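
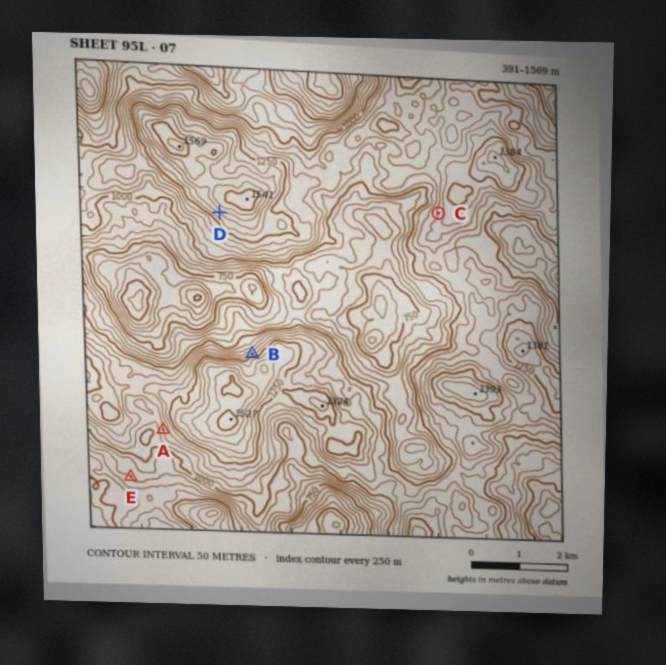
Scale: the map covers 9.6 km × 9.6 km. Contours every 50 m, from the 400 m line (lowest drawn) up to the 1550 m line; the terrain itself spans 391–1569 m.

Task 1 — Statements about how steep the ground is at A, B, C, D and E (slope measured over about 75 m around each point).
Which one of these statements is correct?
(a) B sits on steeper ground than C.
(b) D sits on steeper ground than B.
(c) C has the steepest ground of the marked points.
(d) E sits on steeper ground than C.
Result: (a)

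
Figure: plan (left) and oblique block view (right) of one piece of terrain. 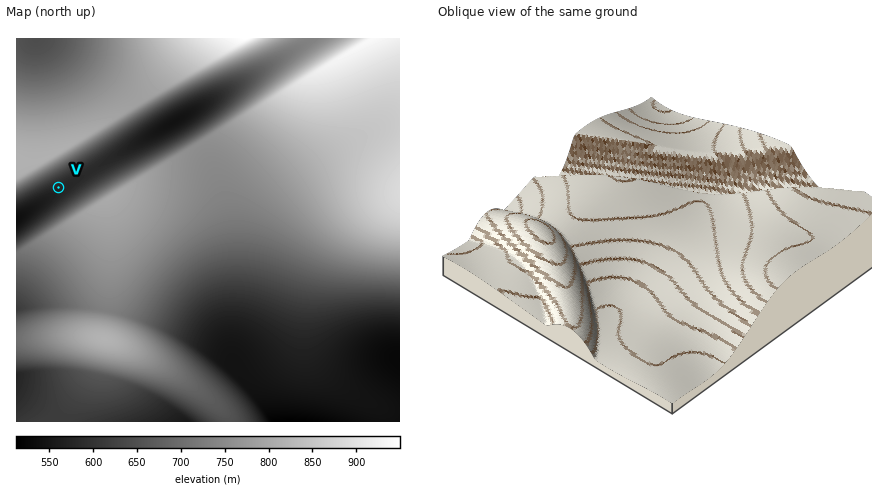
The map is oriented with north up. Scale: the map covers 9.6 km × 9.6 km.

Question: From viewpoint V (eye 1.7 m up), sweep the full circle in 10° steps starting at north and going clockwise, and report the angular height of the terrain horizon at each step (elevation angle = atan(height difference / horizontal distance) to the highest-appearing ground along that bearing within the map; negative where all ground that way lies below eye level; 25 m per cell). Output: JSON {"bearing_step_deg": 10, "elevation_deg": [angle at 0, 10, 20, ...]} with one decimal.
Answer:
{"bearing_step_deg": 10, "elevation_deg": [15.5, 13.6, 11.3, 8.6, 5.4, 3.6, 1.2, 2.7, 4.9, 7.6, 9.8, 11.4, 12.6, 13.3, 13.7, 13.5, 12.9, 11.9, 10.6, 8.8, 6.7, 4.4, 0.3, -1.7, -1.4, 0.5, 3.6, 7.6, 11.8, 13.9, 15.7, 16.9, 17.6, 17.9, 17.6, 16.8]}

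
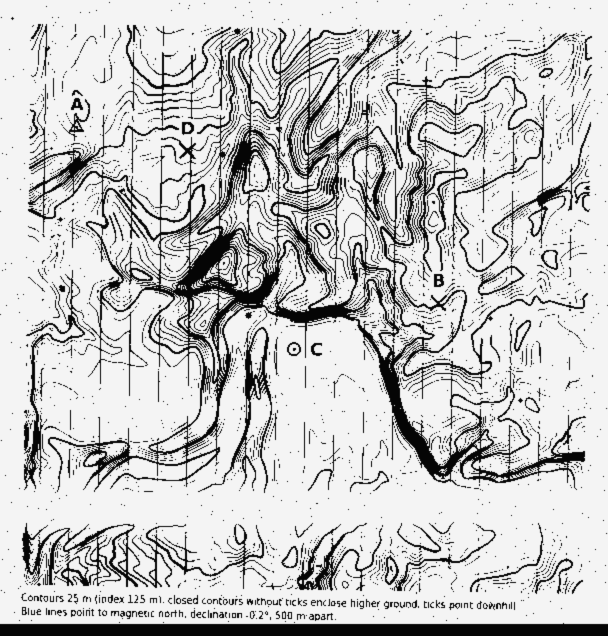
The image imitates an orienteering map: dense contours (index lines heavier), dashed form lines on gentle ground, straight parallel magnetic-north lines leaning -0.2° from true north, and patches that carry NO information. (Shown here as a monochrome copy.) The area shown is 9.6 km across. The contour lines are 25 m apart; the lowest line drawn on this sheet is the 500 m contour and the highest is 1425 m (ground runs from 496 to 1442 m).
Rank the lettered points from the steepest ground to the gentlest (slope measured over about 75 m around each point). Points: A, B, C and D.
B A D C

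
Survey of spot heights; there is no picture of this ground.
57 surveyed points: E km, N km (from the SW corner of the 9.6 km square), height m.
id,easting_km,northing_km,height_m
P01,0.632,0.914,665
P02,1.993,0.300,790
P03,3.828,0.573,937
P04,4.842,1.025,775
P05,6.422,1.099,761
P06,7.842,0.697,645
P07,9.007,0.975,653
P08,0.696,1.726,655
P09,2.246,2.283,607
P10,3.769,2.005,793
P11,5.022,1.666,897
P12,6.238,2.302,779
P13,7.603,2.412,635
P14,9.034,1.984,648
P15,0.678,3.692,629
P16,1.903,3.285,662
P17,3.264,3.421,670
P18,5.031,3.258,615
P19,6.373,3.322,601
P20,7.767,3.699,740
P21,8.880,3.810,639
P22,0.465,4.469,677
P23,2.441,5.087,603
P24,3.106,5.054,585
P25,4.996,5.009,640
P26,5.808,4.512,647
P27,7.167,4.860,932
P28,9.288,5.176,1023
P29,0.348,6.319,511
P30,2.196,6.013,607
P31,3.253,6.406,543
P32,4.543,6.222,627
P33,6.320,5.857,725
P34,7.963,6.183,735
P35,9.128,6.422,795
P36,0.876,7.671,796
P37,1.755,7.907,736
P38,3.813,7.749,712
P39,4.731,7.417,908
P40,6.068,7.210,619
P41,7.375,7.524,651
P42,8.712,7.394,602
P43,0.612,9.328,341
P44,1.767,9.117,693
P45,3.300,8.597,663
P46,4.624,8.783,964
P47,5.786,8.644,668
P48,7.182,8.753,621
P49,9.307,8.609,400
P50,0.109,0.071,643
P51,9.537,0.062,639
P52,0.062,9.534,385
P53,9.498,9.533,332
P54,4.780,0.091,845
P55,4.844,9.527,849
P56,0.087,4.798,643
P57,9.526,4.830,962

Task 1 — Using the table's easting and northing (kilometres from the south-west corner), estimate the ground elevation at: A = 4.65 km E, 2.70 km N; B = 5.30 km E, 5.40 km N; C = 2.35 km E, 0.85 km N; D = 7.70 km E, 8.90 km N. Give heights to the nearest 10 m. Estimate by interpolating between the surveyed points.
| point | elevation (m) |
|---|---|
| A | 630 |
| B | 660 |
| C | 800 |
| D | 570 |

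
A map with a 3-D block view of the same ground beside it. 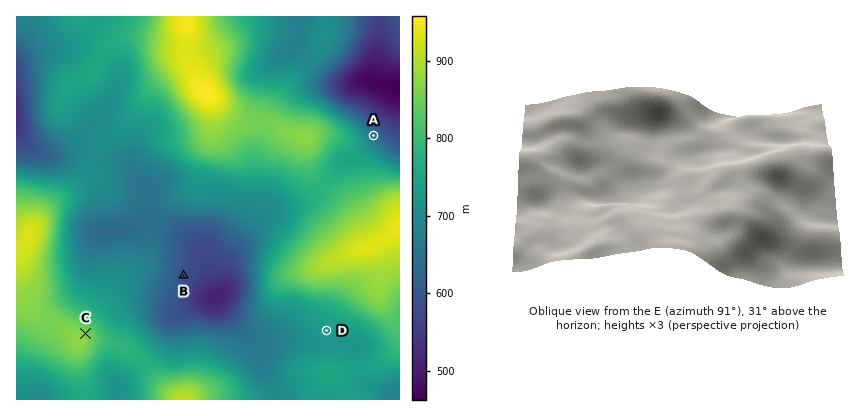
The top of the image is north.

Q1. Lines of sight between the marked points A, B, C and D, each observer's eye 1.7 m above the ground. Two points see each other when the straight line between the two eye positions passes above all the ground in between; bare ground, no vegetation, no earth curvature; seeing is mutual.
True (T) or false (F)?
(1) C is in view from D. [T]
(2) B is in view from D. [F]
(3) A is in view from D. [F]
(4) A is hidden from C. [T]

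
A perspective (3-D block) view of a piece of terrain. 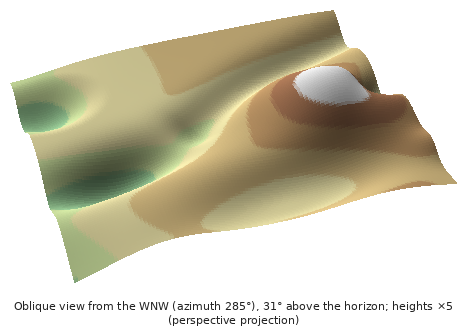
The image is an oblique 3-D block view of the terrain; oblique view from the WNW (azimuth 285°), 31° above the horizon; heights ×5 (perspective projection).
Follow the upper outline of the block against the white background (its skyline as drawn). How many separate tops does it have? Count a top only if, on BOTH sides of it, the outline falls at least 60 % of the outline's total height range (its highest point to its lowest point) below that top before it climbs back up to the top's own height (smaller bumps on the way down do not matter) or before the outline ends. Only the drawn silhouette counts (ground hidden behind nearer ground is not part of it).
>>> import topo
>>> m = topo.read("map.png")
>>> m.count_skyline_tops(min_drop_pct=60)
0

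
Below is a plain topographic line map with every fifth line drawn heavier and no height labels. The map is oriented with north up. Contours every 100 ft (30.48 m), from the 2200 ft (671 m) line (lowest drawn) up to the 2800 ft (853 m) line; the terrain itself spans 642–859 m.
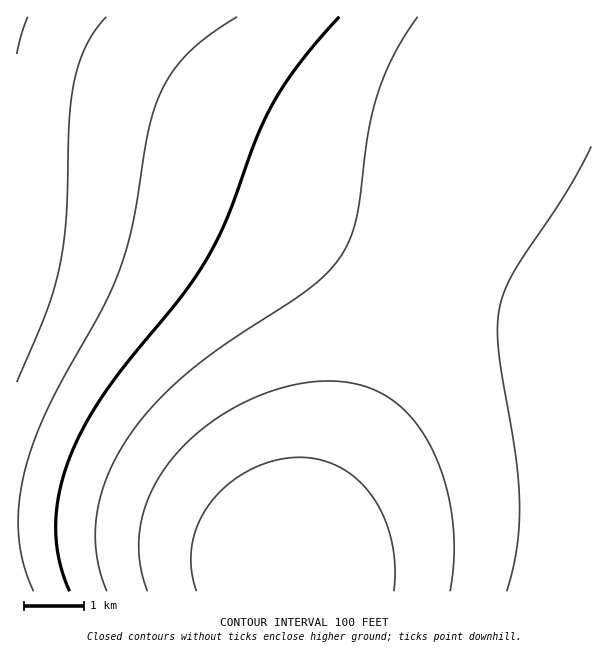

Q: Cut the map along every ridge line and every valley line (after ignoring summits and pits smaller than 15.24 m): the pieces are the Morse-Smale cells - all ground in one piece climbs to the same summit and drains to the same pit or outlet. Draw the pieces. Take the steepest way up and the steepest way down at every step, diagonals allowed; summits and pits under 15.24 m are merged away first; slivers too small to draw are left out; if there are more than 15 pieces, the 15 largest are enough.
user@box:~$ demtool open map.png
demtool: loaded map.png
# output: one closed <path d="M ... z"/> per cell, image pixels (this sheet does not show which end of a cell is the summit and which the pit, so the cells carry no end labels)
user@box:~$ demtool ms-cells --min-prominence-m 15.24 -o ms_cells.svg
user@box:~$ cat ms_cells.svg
<path d="M69 163l-53 2 0 426 278 1 0-20 13-41 79-157 41-102-154-66-52-19-44-12-31-6z"/><path d="M591 16l-574 0-1 148 53-1 54 3 72 14 63 20 168 71 54-128 44-93 6-9 13-11 21-8 27-2z"/><path d="M428 271l-42 103-79 157-13 41 1 19 296 1 1-274-41-6-41-11z"/><path d="M591 20l-18 0-21 5-13 7-15 18-30 60-32 75-35 85 2 2 92 32 45 10 26 3z"/>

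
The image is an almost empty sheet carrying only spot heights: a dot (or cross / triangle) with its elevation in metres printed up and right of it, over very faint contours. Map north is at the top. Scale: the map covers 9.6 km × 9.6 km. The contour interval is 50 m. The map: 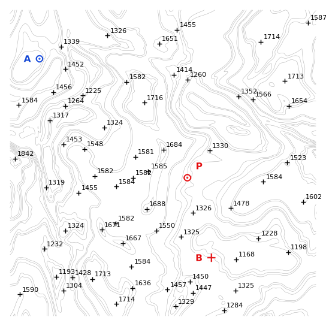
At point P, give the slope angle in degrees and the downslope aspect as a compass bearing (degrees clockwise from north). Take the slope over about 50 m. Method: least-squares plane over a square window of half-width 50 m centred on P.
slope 28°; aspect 107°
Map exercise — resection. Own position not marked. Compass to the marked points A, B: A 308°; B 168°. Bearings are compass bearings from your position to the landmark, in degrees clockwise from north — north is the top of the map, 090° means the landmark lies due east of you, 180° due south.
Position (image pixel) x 195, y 180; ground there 1340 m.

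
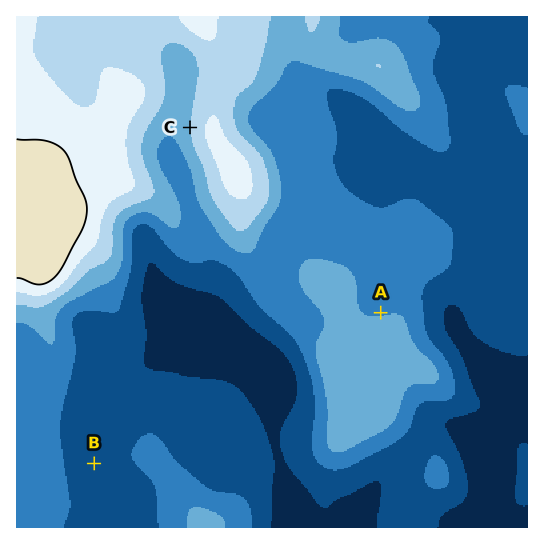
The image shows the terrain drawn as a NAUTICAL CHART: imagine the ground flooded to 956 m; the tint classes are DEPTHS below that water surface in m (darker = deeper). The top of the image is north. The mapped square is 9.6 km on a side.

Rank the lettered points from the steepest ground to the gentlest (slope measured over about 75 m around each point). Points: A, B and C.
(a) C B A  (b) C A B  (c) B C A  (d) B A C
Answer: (b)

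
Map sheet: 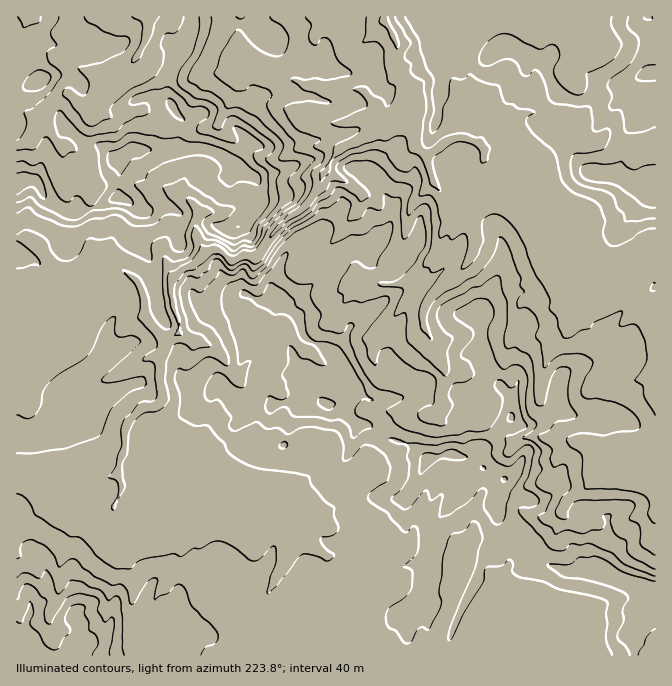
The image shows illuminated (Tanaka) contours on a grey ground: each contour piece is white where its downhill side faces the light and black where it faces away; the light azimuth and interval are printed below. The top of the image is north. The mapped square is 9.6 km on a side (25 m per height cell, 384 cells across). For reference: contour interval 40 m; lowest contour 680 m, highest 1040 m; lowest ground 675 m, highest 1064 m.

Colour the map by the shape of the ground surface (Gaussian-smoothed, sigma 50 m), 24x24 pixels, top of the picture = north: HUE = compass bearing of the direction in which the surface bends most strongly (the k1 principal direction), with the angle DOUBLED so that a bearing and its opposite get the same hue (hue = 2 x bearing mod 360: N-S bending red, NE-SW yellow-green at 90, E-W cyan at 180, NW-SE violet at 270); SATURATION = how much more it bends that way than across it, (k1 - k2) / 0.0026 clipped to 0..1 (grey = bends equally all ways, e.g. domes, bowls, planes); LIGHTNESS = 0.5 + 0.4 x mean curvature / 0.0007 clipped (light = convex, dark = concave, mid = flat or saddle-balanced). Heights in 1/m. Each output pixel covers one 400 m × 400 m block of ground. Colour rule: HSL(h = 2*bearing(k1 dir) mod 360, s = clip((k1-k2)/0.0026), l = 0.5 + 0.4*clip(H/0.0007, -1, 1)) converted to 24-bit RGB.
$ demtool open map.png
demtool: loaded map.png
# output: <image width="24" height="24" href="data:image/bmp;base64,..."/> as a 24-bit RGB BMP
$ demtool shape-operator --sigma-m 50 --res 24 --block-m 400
<image width="24" height="24" href="data:image/bmp;base64,Qk32BgAAAAAAADYAAAAoAAAAGAAAABgAAAABABgAAAAAAMAGAAATCwAAEwsAAAAAAAAAAAAAjLObVD2IuamGsqdrPT94lG6Bpot0dJ+NaYCFi3WHhnaCgH6Af31/glptl6dfSG9+kqNulIpyd3p+dYqBi3d/amN5t2KItaZi0GRBHyZ85OXH0XRdKCZ8lG+4bJqYkGtxeGtsdm2AgoZ4e3pzgGmAbIWavp2pa4CPpXxsXH54iXh8fn9+fnp2YWByVZNtu4CJgUzjIWSYt8yJyVyyjTOtQq+SqXKKi3Z9lIWXZHOHmImRd3OMe5Fza4BfcXFLsp95a3SImnp/gWdncVlYhmZSfF1KR9Kvtd7voYVAPrizqJ1wZlJgXo9hm3BphWR3lo+JdHJ9j3V4cIh/cWiCn3Sjg5KnVFiXxKp9bnN8lXJ+YmKJh83OgpTV0eDsZcB6RUcnVqtyel5sjnpkc0d4ipVWanlWhYJuiYZ2gHN/kI+Gf2WCdIGMhn9meV5Ta4FKy6xtUmpZhE5cSKl3mc+gPX6ZfU47rIhPSFWQmm5tfWxvi3x6QGqDrJKUkImaZoJ/hod8d396hXF2fJSBe11kbGuSkl+n18KXNY6MyIiZN4y9ZMpZ28VDDDQqlL3O1KvYUTisg3Ndgn9Wi5FNSDKUop9ti4yAfHN+gHlwe3JpeHtgd3Jcm3yTV4d1W45suVh0vZVMZolNOZC79cy9GmFI4oK8JkkqaGw/c0o6iHyFeoaMf4KQV6WyrXZYhoZ8d3J6fWl4nn2nlYmrfZigWIKJvnhXXUhESqKPysjxuLLnquO+EYhl7bzzTzycglB5fHBmfZ99hH2en4qjhImUp6twMnatpoiyhmxyXlB9rbRLd3tBjWVHXFE1ctSEebzPV7WEQEksZ1omhj8w7o98qGUBeUM8ZJKlfpWkjrqpdWZ4ipB3lXyBq4KcPp0tEG9Us3qSY2Cqi67ZhHrDgni1wc7kxmPNRqnQt0+MMYRlqnLHVFGE4u6jDwwnx9+mVGqJloeghVt0bn18kYh9lniIc49ik8yFOQ22bK2tn9+2dhpWnGe0hqeCf1RQq92dRCFMcbyKlHjSdSAjh7lc492fEBdq7NTQUFGEgoFQSYVSe4N/dYB4d31ynYWNyaN3BH55tWkhVxgfwtOHNk9qoah3hLbDw59iOFR9kJ5oTSBKgrJkw9OeNmg7oEdVO4FHqWaKk3ueeF2uhoV7boF+cH18nZSASpsp/0UenBqmVWueo8F2hoZhl8OLM29lyHKYO6x2rbpePSFyl67Dv8OVQHiKvZuNX1J1coZskoFzlHxOjXmBYZCLmnuYe5mAYCKfAOazw+rlZ2e4v8vpvKPYhni7e0tNSXdVzXlVzDWVFnlsapGs1bG1mFGBh6ZIe2CEcH95doNvqXuceo2Gkmx4SZJOlVw7jjw03iUMADUFffdhGzMA9V9/Zl1Hw36gc0VnZLVM1sJmN42UG4JIkWlRx7SbYEhrgoh6gXV/e4J1dpR4emdffWhTinhSVmSJrLF2TzST0hzycg8A4/+dADMn9dboTL2df3HN1qrDJmG9Pd7gyHmfKzZsxcuXa1V2hYx+eGWAsoNxSmQ+akIue93Wkn3nmS94meumX47KEwPVPuUp8KimdRvfADMQ77LCIHmjvnhlB5rB9MrCVSRkXLaFklBXeHWGg3JyaVZlp2JftHKPv9z2PIu0gkxf5cZyppBDcVg9bCh8prbBT6dQqtuNhGHjADMrnQACaeBc3oDEWAdmja9yY2mJe4eRf255h0JvtWNHW8aloLnFuVZdjEWLcUhzvLjkw4TDdXC1Snykdc7Kl+mmqjgZ5WzvADF6y+z31Ka5RI83nxCZu52mUViMknBsd2Z1TZKit+fowGCVYoReLXtCwU9cSc7OQ4Ge1ZmVok2Nadc2dRowsuyhsZzYW0STtzRYGpoQPl8dvDRa8UxpJ4wwkUlZeYleiXerTKJfg2pKkmtEjnxNlG9HJMk9Wiw2OWp1zGZIhc2Gn77nQYflpGxGllJBajFCYZXBbLzNsDBMNZRt5XgxW3qIb2J7kmZkpVJHfamQVFiGYZezmcfM0abiaXXVZrG0MGNJRJhB18JmNjkbalM8XoVZo2pao0Bjm3E9pIkxedanciGFmdtgk0WBhWVSYKFuYpl6cY58WW2PoJnHvX2ihJZRkDMxlmexoI/AHnl5sXF13aicUHFzck1foY53dK2keoGjU3x+0redJRFgrsiLhk+vmI7EeZmtf4eddYuSanlxQFE/tK9vYXWTtLFgWodadINVRyy5tI9E1bWaU12NYWaUk7qMkF2DXYNzuY+CIGtgfy2YgcqDoXuMXY57joVreXRpjnR3aWh/gFOOyM+L"/>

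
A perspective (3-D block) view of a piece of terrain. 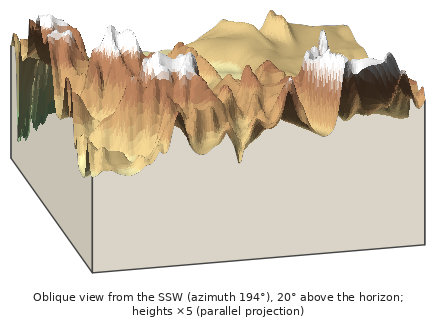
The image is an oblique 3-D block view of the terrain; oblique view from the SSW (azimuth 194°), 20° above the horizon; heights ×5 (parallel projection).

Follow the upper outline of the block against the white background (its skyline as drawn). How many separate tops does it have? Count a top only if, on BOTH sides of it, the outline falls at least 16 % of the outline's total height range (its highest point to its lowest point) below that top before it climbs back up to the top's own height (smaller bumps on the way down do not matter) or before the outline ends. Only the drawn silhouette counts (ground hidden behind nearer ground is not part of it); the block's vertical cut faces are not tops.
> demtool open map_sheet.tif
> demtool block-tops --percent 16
3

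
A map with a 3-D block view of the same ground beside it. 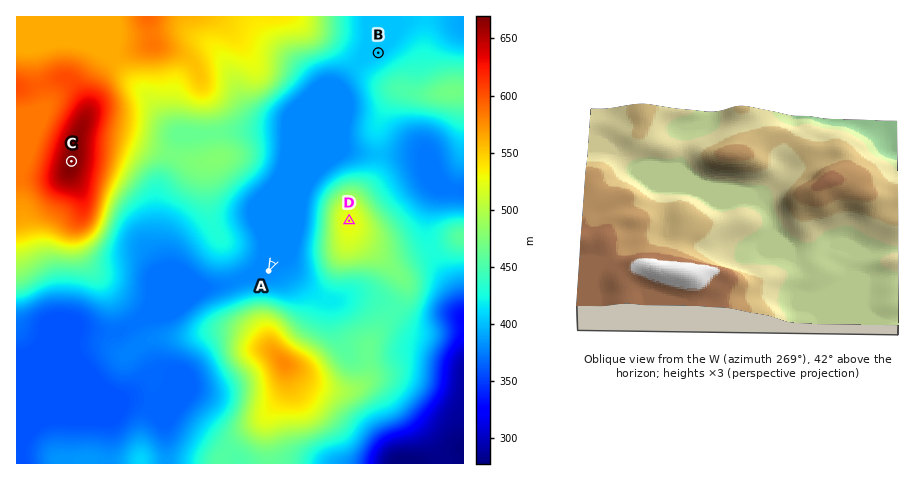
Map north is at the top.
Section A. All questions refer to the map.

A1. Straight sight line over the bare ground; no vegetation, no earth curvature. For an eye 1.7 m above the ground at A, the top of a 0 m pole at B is hidden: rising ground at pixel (360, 89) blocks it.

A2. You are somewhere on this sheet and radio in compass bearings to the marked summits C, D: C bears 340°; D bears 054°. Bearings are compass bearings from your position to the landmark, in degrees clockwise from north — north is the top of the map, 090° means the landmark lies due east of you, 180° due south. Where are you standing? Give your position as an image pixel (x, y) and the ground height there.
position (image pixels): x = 147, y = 368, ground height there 368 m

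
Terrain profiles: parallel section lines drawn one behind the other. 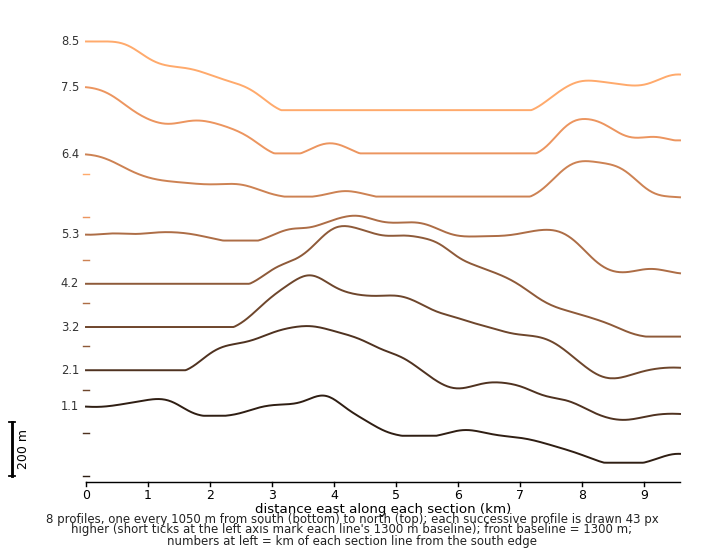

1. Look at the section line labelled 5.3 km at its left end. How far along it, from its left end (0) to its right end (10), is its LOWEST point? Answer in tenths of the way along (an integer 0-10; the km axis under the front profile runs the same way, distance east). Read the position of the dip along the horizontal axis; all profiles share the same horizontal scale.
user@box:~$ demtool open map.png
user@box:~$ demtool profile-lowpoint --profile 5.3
10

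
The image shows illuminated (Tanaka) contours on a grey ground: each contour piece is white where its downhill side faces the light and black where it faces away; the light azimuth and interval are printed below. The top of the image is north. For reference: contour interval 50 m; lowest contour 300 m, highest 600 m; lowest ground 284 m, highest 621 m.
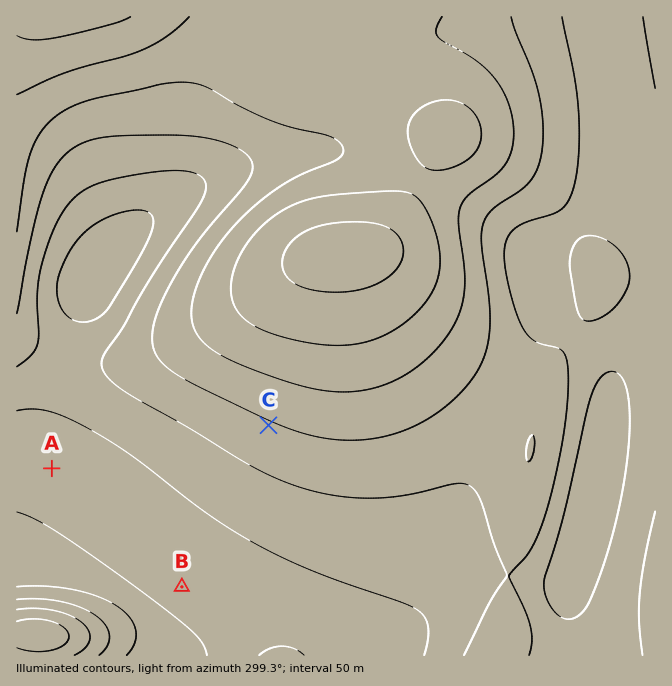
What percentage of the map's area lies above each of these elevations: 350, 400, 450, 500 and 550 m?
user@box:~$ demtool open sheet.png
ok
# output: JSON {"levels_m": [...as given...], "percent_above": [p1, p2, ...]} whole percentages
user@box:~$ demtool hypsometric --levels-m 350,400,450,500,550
{"levels_m": [350, 400, 450, 500, 550], "percent_above": [82, 56, 37, 25, 9]}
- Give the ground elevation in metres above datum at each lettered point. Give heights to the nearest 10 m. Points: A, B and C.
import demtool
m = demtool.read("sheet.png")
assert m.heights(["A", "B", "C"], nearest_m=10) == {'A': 320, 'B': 310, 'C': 440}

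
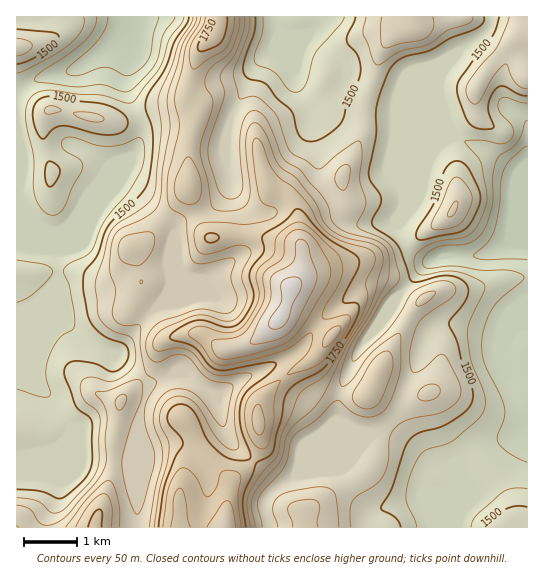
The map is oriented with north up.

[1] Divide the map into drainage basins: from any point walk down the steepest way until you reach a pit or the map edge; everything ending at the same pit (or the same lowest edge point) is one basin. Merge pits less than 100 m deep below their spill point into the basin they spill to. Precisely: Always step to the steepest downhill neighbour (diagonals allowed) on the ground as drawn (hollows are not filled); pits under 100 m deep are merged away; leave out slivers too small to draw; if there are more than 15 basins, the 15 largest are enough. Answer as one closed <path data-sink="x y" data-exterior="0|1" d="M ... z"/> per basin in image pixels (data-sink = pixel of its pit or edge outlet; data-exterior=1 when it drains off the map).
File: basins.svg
<path data-sink="527 245" data-exterior="1" d="M527 16l-116 0 0 10-16 7-11 13-4 8-5 23-10 25-2 32-20 40 1 29-37 14-4 6-4 16 0-20-4-13-8-9-16-8-4-7-7-21-5-35-4-9-13-10-15-7-13 0-11 7-11 42 0 17 1 27 14 36 7 8 47-1 41 8 5 5 0 20-3 8-9 10-7 24 11 1 14 7 22 16-17 24-31 18-22 22-4 10 4 30-1 11-9 15-20 18-6 45 303-1z"/><path data-sink="131 17" data-exterior="1" d="M219 16l-203 1 1 511 206 0 8-45 20-18 9-15 1-11-4-30 4-10 22-22 31-18 17-22-25-20-16-6-7 2 8-26 9-10 3-8-1-21-4-4-41-8-47 1-7-8-12-32-3-48 9-36-9-14 0-13 13-39 16-16z"/><path data-sink="277 17" data-exterior="1" d="M410 16l-189 0-5 18-15 13-4 8-9 31 1 16 8 10 5-8 8-4 13 0 15 7 13 10 4 9 5 35 7 21 4 7 16 8 8 9 4 13 0 20 4-16 4-6 37-14-1-29 20-40 2-32 10-25 5-23 4-8 11-13 16-7z"/>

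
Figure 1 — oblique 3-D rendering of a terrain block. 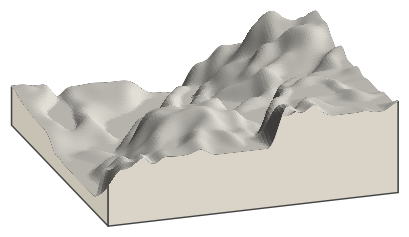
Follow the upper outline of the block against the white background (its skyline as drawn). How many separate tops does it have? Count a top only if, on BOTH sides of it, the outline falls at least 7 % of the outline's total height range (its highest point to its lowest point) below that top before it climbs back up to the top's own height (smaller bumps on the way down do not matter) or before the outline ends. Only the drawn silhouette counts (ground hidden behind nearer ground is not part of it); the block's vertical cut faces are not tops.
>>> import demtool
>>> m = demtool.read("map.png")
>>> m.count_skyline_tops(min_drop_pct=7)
3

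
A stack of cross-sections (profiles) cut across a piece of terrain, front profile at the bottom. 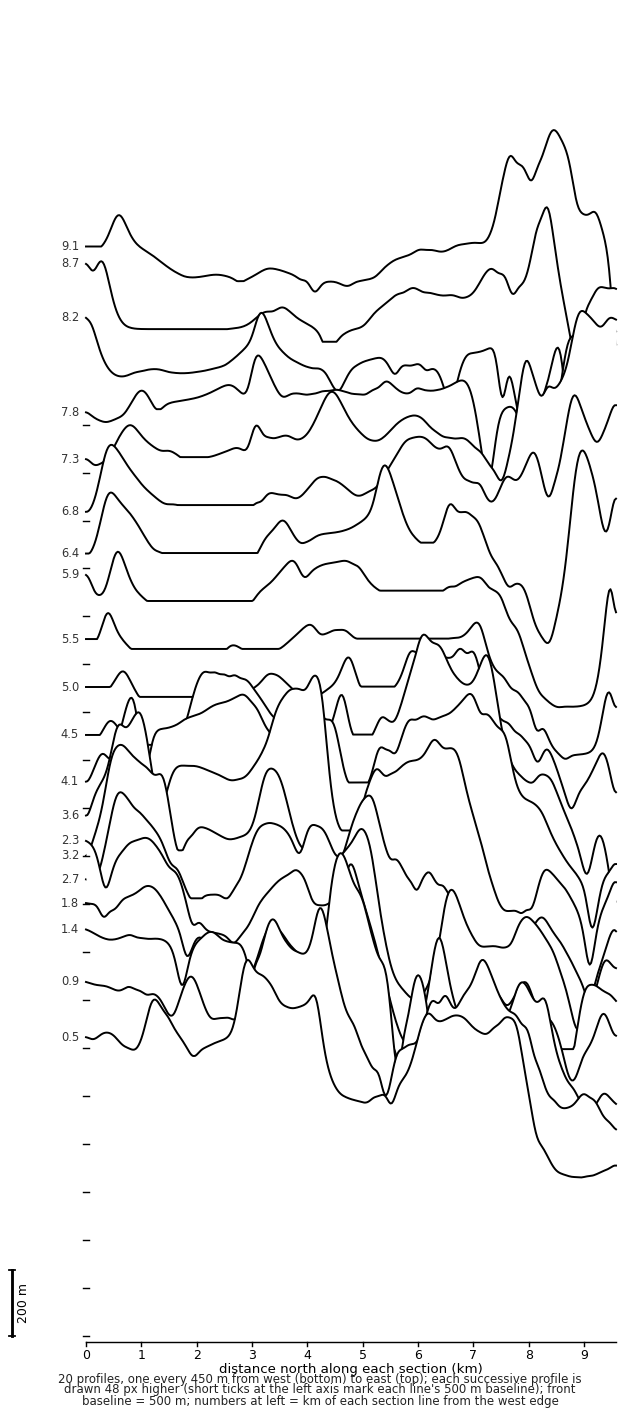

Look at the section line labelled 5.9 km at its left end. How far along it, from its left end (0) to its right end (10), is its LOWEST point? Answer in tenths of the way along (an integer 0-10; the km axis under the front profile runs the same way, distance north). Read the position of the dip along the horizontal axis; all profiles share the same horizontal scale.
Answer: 9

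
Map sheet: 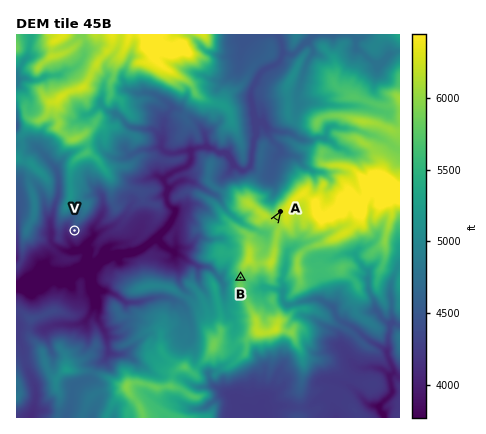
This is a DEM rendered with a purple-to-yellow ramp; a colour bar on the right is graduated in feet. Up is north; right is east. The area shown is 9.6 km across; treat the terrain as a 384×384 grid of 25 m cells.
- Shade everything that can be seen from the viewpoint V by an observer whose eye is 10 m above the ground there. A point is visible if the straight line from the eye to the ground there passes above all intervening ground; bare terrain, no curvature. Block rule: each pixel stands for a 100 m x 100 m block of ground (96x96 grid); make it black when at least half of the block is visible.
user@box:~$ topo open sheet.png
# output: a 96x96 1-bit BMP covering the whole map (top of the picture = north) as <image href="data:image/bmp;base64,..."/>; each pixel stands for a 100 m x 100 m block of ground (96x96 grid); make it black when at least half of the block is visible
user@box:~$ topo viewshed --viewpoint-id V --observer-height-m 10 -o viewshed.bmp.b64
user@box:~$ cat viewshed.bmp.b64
<image width="96" height="96" href="data:image/bmp;base64,Qk2+BAAAAAAAAD4AAAAoAAAAYAAAAGAAAAABAAEAAAAAAIAEAAATCwAAEwsAAAIAAAAAAAAA////AAAAAAAAAAYAAAAAAAAAAAAAAAYAAAAAAAAAAAAAAAIAAAAAAAAAAAAAAAMAAAAAAAAAAAAAAAEAAAAAAAAAAACAAAAAAAAAAAAAAADAABCAAAAAAAAAAABAAABgAAAAAAAAAADAAADw/4AAAAAAAACAAAH//wAAAAAAAACAAAf/4gAAAAAAAACAgB//hgAAAAAAAACAn8P/DcAAAAAAAAABnwH/AOAAAAAAAAABn4HxgGAAAAAAAAABj+ED4AEAAAAAAAADn/AD8AGAAAAAAAAHn/ED8ACAAAAAAAAH///xuACAAAAAAAAO///4+ADAAAAAAAAYf/4GcADgcAAAAAAAH/wHmADgcAAAAAAAADwH+ABgcAAAAAAAAD8H8AAg8AAAAAAAAD+HwAAg8AAAAAA+Aj+fgAAg8AAAAAB//5+eAAAg4AAAAAD////8AABg4AAAAAD////gAABgwAAAAAD////AAAJAwAAAAAD///+AAARBgAAAAAD///g4AAzBAAAAAAD///D/ADjDAAAAAAAQ//n//nHDAAAAAACAA////nGHAAAAAADMAf///3OPgAAAAAD8AH////OngAAAAAD8AD//+/vngAAAAAB+ACf/4P/jwAAAAAB+fiH/4H/hwAAAAAB7f/A/8H/hwAAAAAB4f/AB8P/hwAAAAAA8BnjgYP/hwAAAAAAODDh8An/3wAAAAAAfHzz+Bn//wAAAAAA+Px//AnvPwAAAAAAeHw//gP/vgAAAAAAeGw/jwP//AAAAAAAeGQfg4H/8GAAAAAAOGAPw8H/4OAAAAAAMHAGQcD/wfAAAAAAEDAGAcD/j+AAAAAAEBACA8B/n8AAAAAAABAAAYA/HwAAAAAAAAAAAAA+PgAAAAAAAAAAAAB4PAAAAAAAAAAAAADwfAAAAAAAAAAAAAADOAAAAAAAAAAAAAAOEAAAAAAAAAAAAAAMAAAAAAAAAAAAAAAEAAAAAAAAAAAAAAAEAAAAAAAAAAAAAAACAAAAAAAAAAAAAAAAAAAA8AAAAAAAAAAAAAABwAAAAAAAAAAAAAABwAAAAAAAAAAAAAABwAAAAAAAAAAAAAABwAAAAAAAAAAAAAAAwAAAAAAAAAAAAAAAAAAAAAAAAAAABAAB78AAAAAAAAAAeAADzAAAAAAAAAAAeAAHgAAAAAAAAAAAMAAHgf4AAAAAAAAAEAAHgPAAAAAAAAAAAAAHgAAAAAAAAAAAAAADgAAAAAAAAAAAAAAAAAAAAAAAAAAAAAAAAAAAAAAAAAAAAAAAPwAAAAAAAAAAAAAAf4AAAAAAAAAAAAAAf4AAAAAAAAAAAAAAfAAAAAAAAAAAAAAAPAAAAAAAAAAAAAAAOAAAAAAAAAAAAAAAGAAAAAAAAAAAAAAAEAAAAAAAAAAAAAAAAAAAAAAAAAAAAAAAAAAAAAAAAAAAAAAAAAAAAAAAAAAAAAAAAAAAAAAAAAAAAAAAAAAAAAAAAAAAAAAAAAAAAAAAAAAAAAAAAAAAAAAAAAAAAAAAAAAAAAAAAAAAAAAAAAAA="/>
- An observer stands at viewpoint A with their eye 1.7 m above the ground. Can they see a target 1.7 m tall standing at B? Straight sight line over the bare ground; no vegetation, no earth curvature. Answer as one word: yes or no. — no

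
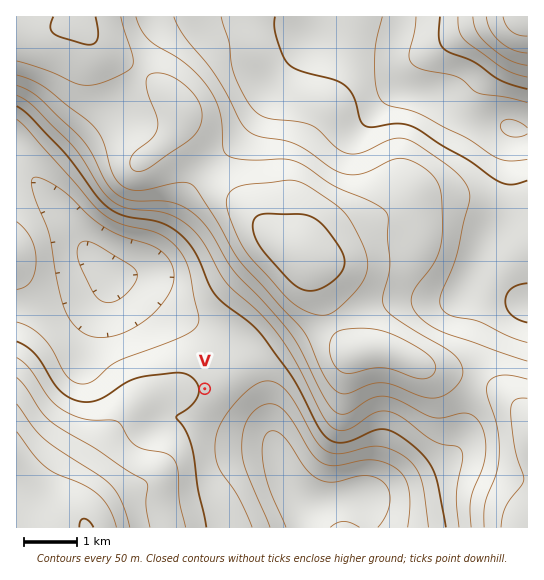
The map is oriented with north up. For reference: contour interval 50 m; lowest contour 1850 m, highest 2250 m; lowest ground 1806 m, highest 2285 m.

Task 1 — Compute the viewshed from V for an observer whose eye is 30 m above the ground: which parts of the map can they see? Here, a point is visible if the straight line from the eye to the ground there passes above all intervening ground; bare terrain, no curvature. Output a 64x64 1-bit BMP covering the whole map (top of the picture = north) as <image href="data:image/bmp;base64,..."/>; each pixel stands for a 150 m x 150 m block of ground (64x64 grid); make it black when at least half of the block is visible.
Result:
<image width="64" height="64" href="data:image/bmp;base64,Qk0+AgAAAAAAAD4AAAAoAAAAQAAAAEAAAAABAAEAAAAAAAACAAATCwAAEwsAAAIAAAAAAAAA////AAAAAAAAPn///////AB+P//////+AH4///////4A/j////P//gH+H///gH/+A/4///4AH/4H/////gAD/x/////+AAA/f/////4AAA///////gAAB///////AAAD//////8AAAD////5/wAAAP////H/AAAA/w//4f8AAAD8A//j/4AAAPwD////gAAA+AH///+AAAD4AP///4AAAPgAP///gAAA+AAP//+AAAD4AAf//4AAAPgAA///AAAA+AAD//4AAAD4AAP//AAAAPgAB//8AAAA/AAP//wAAAD8AB//+AAAAPwAH//4AAAA/gAP//gAAAD+AA//8AAAAP4AH//gAAAA/wD//+AAAAD/j///wAAAAP////8AAAAA/////gAAAAD////8AAAAAP////gAAAAA////8AAAAAD////gAAAAAP///8AAAAAA////AAAAAAD///4AAAAAAP///AAAAAAA/8P8AAAAAAD/gPwAAAAAAP+APgAAAAAA/4AeAAAAAAD/AA4AAAAAAP8ABgAAAAAA/wAAAAAAAAD/AAAAAAAAAP8AAAAAAAAA/gAAAAAAAAD+AAAAAAAAAP4AAAAAAAAA/gAAAAAAAAD+AAAAAAAAAPwAAAAAAAAA/AAAAAAAAAD8AAAAAAAAAAAAAAAAAAAAAAAAAAAAAAAAAAAAAAAAAA=="/>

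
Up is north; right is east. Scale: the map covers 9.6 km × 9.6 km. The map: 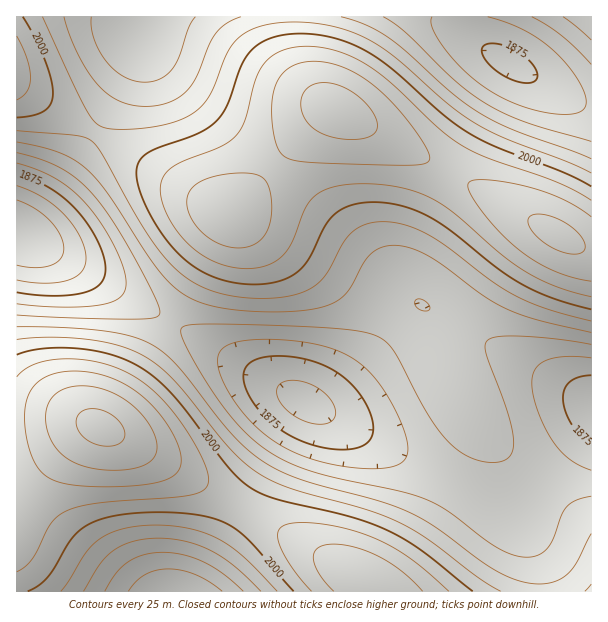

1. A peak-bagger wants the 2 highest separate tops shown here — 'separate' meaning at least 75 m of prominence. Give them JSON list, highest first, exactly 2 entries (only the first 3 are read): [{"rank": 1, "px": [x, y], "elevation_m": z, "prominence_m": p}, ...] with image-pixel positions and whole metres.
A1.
[{"rank": 1, "px": [101, 428], "elevation_m": 2106, "prominence_m": 306}, {"rank": 2, "px": [336, 110], "elevation_m": 2087, "prominence_m": 160}]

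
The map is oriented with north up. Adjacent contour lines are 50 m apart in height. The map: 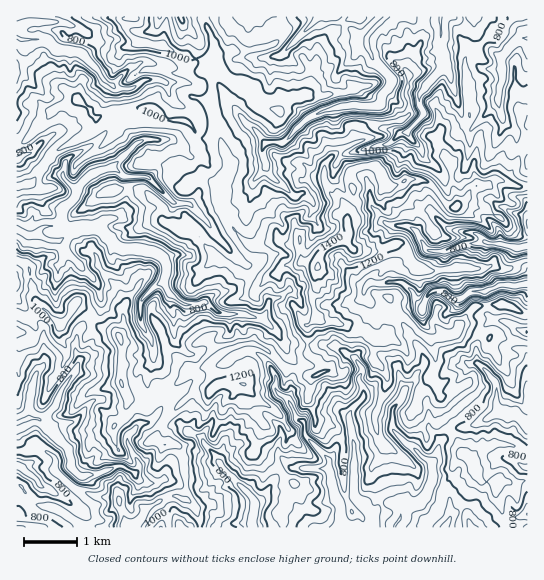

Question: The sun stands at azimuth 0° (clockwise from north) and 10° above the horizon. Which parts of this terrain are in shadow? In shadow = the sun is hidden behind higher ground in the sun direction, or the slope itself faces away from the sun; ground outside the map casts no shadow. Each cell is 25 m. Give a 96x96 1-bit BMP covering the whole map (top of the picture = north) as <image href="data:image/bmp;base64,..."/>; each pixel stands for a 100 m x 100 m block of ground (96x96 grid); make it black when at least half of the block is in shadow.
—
<image width="96" height="96" href="data:image/bmp;base64,Qk2+BAAAAAAAAD4AAAAoAAAAYAAAAGAAAAABAAEAAAAAAIAEAAATCwAAEwsAAAIAAAAAAAAA////AAAAAAD/4Ef///4H8/cDj+H/wOD/7/4H77fDj+afgPD/zn4Hv3PB7+++HzB/3H8GHH/wv+8Af4A/gP+N/P/wX+9B/4AOAP+J/P/4T/0H+AAAAf/D/P/8R/mP4AHwL//A/3/8f7kfzgP8D//B/3/+fgA/H//+H//z/z/3/gD8H//8H////5/3/AHwP//+H////x/POAf8P//+P////4+fuB/8f//+P/////8/kP8Qd+/+//f///x/gPwA8+/8P/////j/gCAB8fwAf//3//P/wAAH/P4D///3//f78ACH8D8H///n/4f//ADP+B+P//3P/8///7//+AfP///f/8+/////vwfn//+f//8/////nAYj//8///+H//73z/AAv/x////P//5zx/AAH/j9///Mf//7wfAAB/L////kP/374DAAA+H////kDvn58AABgAP////0cft//AAA4AH4///x8fN//gQAcAHSA//5+/d//AMAAAOHz/f9/+d//wAABAOH/+///8///+YA4c8P//+f/8H///Rh8P4f//+f/48///BgMAA///8//j7P92BgAAB//8A4/gP/+wDgAgH//4BwHA//+ADAAAP//ABgDB/+eAHAAL/48ADIAH+cPAMAA//4A4AcB/8cOAMB///wf8A99/wQGAcD///X/+B8+/AAAAOP/H/v//h//4AAAAOf/g////B//+gAAAHf/8f///j///+AAYH8f+P///////+EA4D+P+H///////+ADwB/nwD/7//////IHwA/jwA+D/+Af/+HHAB/ABwEH/8AAAEDPAP/wH+wP//B4BgAPH//4P/wP/+P/77/gH//4f/wHgcf////gf//w8CABAAf////////x4AAAYZ////////+B4AAEM/9//////D4DwAgeN/5//v///wAHgBgeB////f///4APAACAB///8//7//A8AAAgD///z//9//n8AAB4D//gH//+//P4AAP4D//A///+Pgf4AAf4v/+A9/zfAg8YAA/wmf+A58A/wD4IBB/gHD8ADgP///gADjwAOAAAAAH///gAAyAAfAA4ACH///gAAP8EPAD4ADj//gAAAOAEAAHgADx//wAAAOAGAAOAAH4//8AAAdAB+AMAAH8fv/+AAfwA/wcAAA+H3//QAf4AH/+AAAfBx//AA/8AAfwAAAPgY//AB/+AAfgAAAH8A//AD//AB/gBAAD8AAQAD//8AB0BgBB8AAAAH8f/+A+Awjg+AAAwHwP//gcAAAAEAADwOAf//iYAAACAAABAMAD//iwAEADgH+YAAAAB/44AMAAAP/8IAAAAP88AEAABv//8QAAAA+8AeAAAf//8AAAAAe+AAAAA///EAAAMA+OIaAAB///gAAECA8AA/CAD///gAfMAAwEI3AB/x/+AP/gABgAQHAB/h/4AAfwABAMQPgH///AAAD4AcAAAPz/8/wAEAA4AeAEAH//D/8AMAAcA+AAAA/MH/+AcAAOA/AAAA////8AIAAHA/AAAA///8ABgAABADAAAAc="/>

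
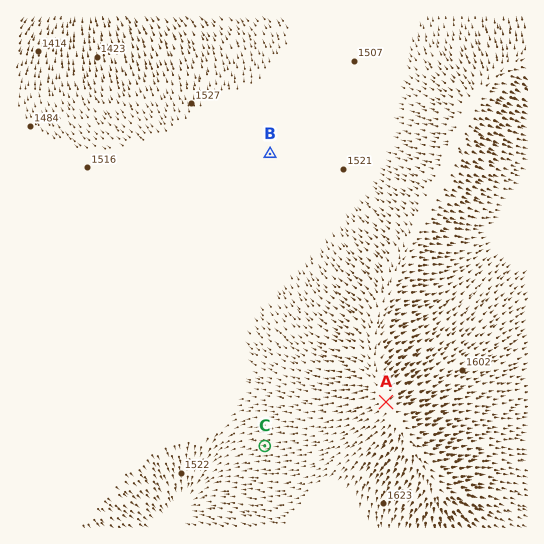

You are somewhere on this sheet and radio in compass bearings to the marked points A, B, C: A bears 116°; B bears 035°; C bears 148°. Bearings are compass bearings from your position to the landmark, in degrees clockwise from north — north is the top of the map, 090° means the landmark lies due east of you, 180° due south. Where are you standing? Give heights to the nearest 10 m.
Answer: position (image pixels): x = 171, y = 296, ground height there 1530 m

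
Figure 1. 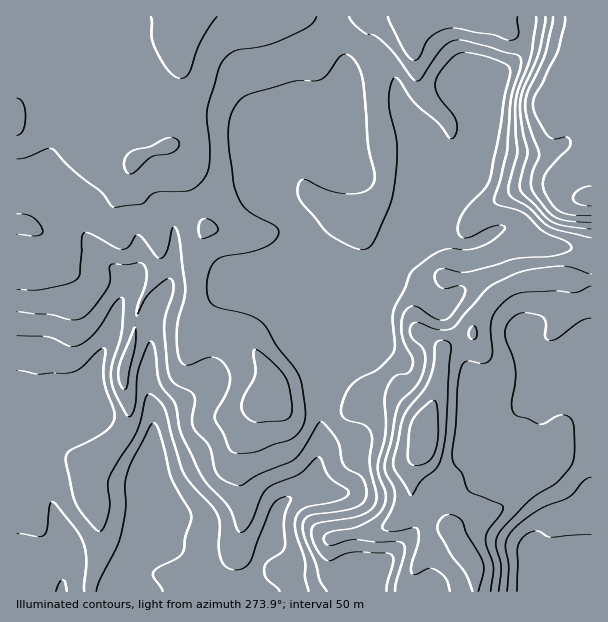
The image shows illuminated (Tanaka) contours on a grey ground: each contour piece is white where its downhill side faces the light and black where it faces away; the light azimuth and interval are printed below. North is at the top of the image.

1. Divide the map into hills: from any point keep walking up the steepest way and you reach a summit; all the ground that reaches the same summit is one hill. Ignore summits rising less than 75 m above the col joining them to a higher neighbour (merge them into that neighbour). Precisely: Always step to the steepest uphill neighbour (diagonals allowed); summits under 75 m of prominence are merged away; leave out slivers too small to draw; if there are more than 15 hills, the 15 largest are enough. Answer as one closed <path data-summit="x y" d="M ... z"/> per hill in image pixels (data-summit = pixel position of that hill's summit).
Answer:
<path data-summit="591 197" d="M591 16l-255 1 1 16 11 35-4 15-14 33-31 30-9 4-7 6-6 20 0 21 3 7 20 17 7 13 6 42 7 18 0 42-19-46-4-4-6-2-55-1-17 11-15 6-19 0-12-5-9 0-9 17-23-11-10 0-1-2 7-15-1-3-35-35-16-27-26-33-6-5-28 1 1 410 337-1 4-12-4-10-4-30-7-39-7-7-26-4 12-43-2-38 4-24 16-24 24-60 13-10 10-12 20 2 9 4 19 22 8 1 15-14 4-6 1-42 16-4 16-11 15-4 8 2 22 14 9 4 18 1 17 6 8-1z"/><path data-summit="425 438" d="M510 226l-15 4-16 11-16 4-1 42-4 6-15 14-8-1-19-22-9-4-20-2-10 12-13 10-24 60-16 24-4 24 2 38-12 43 26 4 7 7 7 39 4 30 4 10-4 13 186 0 1-13 7-9 5-10-1-27 2-6 21-16 17-8 0-249-52-12-16-12z"/><path data-summit="177 38" d="M335 16l-318 0-1 164 28 1 6 5 26 33 16 27 35 35 1 3-7 15 1 2 10 0 23 11 9-17 9 0 12 5 19 0 15-6 17-11 55 1 6 2 4 4 19 46 0-42-7-18-6-42-7-13-20-17-3-7 0-21 6-20 7-6 9-4 31-30 14-33 4-15-11-35z"/>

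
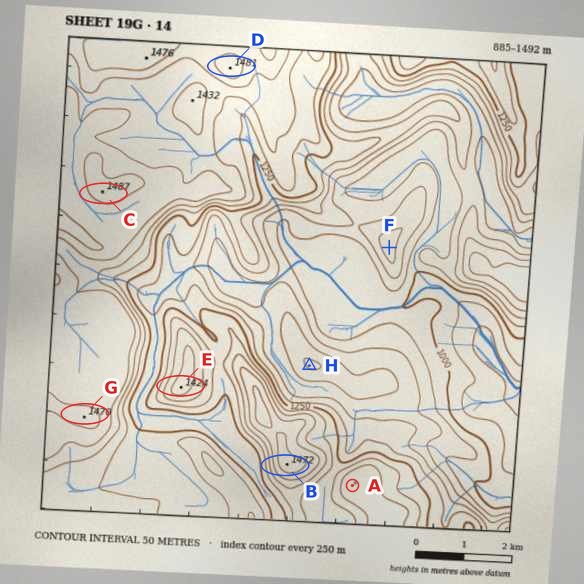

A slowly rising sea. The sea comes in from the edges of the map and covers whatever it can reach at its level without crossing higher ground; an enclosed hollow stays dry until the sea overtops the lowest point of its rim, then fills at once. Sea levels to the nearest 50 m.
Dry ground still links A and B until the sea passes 1300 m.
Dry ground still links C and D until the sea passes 1400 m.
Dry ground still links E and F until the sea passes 1100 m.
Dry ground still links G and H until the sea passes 1150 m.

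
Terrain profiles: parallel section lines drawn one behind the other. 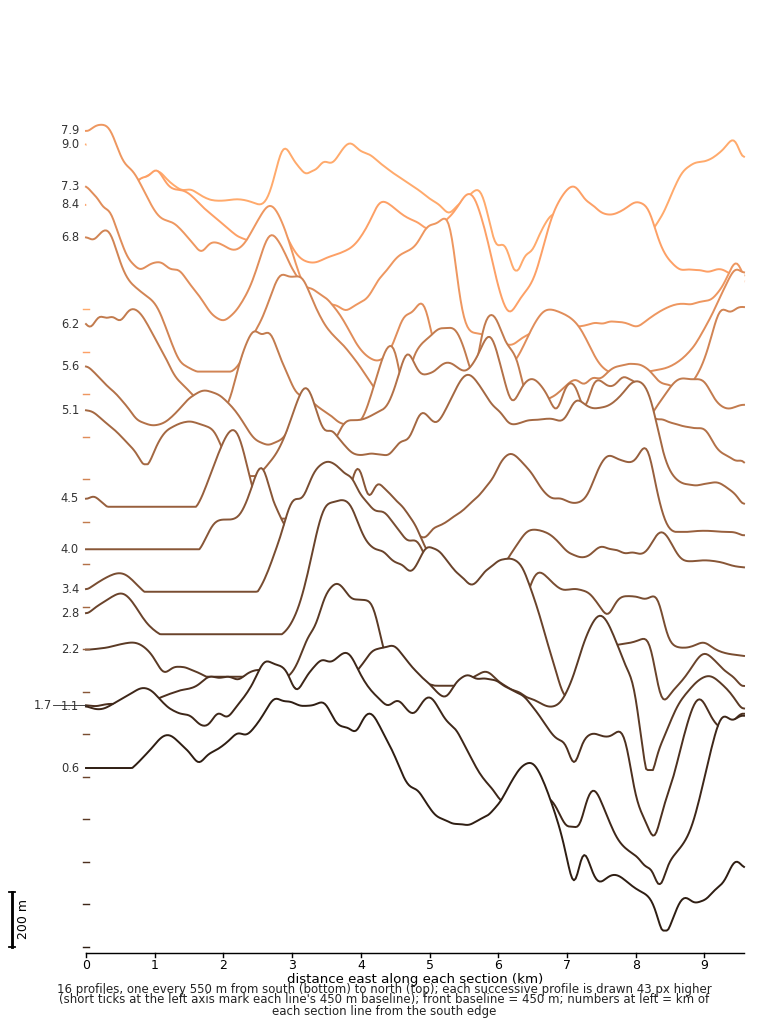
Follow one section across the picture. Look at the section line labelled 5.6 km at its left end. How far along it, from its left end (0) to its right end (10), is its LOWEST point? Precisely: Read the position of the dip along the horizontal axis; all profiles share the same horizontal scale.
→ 10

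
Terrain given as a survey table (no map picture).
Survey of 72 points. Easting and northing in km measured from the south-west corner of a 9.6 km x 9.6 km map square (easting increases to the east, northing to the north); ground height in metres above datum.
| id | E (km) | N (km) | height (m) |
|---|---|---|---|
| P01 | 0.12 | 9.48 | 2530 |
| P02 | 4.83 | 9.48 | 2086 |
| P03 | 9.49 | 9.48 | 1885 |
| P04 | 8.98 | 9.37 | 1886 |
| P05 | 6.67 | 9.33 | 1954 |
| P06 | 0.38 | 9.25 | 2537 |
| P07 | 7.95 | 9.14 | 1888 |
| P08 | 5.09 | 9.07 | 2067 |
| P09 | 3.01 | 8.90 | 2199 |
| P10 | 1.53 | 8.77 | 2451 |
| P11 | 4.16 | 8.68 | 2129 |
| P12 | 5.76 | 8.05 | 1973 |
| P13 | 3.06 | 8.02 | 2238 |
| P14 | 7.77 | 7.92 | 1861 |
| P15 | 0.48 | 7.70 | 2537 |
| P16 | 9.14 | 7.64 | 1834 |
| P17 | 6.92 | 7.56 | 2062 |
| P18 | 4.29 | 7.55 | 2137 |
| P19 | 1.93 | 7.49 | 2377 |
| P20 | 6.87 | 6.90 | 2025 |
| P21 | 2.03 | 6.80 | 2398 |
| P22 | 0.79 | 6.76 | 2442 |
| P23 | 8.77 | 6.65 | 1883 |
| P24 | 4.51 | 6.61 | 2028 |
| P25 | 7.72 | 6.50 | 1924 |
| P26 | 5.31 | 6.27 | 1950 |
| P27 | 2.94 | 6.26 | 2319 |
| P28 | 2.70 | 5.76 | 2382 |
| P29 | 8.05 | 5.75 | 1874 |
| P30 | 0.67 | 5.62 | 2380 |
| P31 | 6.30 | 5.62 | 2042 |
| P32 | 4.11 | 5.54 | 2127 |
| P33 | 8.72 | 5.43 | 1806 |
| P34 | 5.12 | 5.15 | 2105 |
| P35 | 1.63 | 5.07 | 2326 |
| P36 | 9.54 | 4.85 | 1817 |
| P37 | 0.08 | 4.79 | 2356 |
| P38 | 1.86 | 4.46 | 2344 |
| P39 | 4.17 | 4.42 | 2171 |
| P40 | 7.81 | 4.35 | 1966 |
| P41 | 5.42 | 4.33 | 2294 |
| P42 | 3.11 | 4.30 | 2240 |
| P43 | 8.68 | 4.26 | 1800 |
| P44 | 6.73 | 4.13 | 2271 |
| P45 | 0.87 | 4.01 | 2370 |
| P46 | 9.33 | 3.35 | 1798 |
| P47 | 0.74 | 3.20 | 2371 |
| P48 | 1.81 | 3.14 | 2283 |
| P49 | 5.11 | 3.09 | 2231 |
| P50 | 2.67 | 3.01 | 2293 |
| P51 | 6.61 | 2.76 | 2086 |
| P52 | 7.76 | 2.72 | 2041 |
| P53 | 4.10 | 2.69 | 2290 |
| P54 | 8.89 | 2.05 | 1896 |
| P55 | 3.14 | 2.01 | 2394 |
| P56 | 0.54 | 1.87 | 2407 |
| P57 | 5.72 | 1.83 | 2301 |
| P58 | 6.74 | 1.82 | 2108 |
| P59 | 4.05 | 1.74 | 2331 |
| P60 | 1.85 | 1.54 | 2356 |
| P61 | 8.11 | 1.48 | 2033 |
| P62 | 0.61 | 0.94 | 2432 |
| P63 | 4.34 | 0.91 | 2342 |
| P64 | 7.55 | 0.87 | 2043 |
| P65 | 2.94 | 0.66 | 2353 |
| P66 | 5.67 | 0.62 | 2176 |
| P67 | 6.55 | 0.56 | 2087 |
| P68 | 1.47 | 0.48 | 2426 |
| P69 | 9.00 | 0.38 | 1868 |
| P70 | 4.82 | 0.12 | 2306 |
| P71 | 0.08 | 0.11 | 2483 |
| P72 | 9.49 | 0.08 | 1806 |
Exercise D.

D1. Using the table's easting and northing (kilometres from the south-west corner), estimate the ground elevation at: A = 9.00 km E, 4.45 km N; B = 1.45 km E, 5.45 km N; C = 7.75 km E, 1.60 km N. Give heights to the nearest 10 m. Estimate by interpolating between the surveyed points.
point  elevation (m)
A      1800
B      2320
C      2050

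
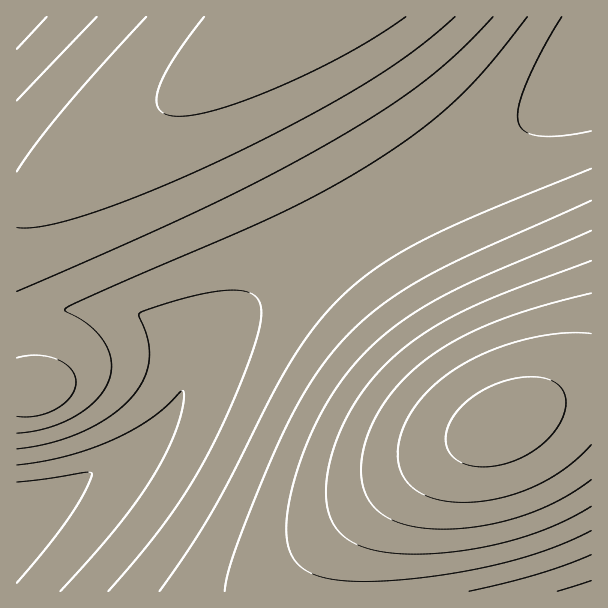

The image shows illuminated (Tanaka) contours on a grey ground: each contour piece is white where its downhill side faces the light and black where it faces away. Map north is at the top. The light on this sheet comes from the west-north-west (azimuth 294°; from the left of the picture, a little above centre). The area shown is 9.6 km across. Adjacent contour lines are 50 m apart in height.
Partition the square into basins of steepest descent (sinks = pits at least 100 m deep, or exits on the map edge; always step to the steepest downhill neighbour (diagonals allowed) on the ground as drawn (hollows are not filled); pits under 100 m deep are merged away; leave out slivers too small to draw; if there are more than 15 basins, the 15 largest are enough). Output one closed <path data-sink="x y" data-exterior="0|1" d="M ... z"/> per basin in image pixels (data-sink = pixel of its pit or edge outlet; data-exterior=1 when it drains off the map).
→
<path data-sink="17 512" data-exterior="1" d="M591 16l-304 0-225 164-32 18-14 2 1 392 325 0 4-29 12-27 16-23 34-32 50-35 88-44 27-10 19-2z"/><path data-sink="591 591" data-exterior="1" d="M591 391l-18 1-27 10-88 44-50 35-34 32-16 23-12 27-3 28 248 1z"/><path data-sink="17 17" data-exterior="1" d="M285 16l-268 0-1 182 14 0 32-18 138-100z"/>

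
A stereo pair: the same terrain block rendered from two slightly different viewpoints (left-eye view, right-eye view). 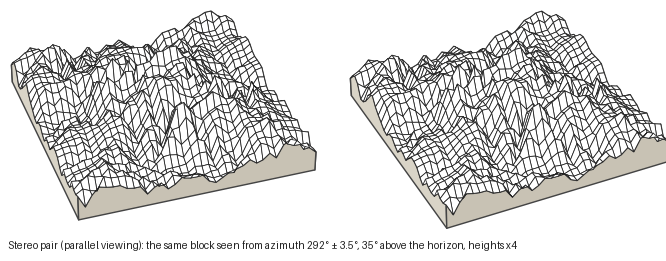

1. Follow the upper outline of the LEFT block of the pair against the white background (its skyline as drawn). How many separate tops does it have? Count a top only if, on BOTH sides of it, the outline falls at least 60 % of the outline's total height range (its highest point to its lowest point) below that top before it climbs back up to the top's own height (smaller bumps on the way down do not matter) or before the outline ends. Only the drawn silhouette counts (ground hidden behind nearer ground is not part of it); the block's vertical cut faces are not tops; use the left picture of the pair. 0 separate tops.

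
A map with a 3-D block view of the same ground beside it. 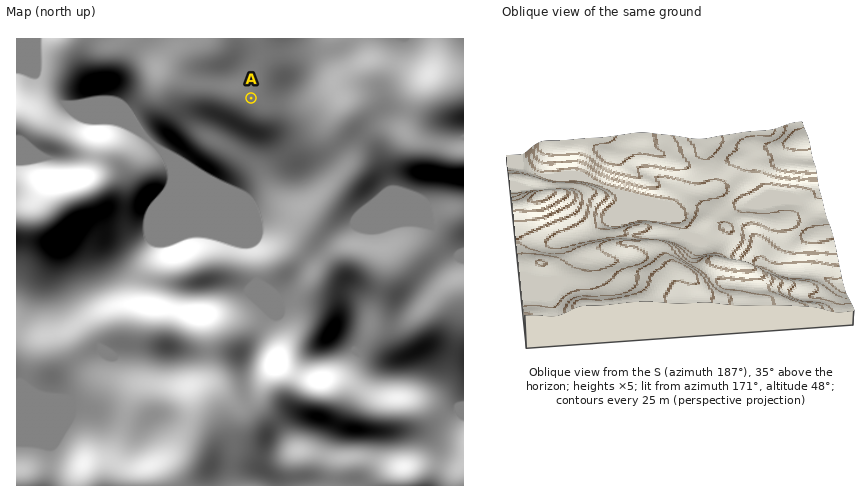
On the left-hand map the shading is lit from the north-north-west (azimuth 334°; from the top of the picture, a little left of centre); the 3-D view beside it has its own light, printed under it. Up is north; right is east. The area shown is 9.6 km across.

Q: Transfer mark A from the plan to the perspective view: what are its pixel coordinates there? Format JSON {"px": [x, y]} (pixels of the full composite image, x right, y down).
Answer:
{"px": [667, 155]}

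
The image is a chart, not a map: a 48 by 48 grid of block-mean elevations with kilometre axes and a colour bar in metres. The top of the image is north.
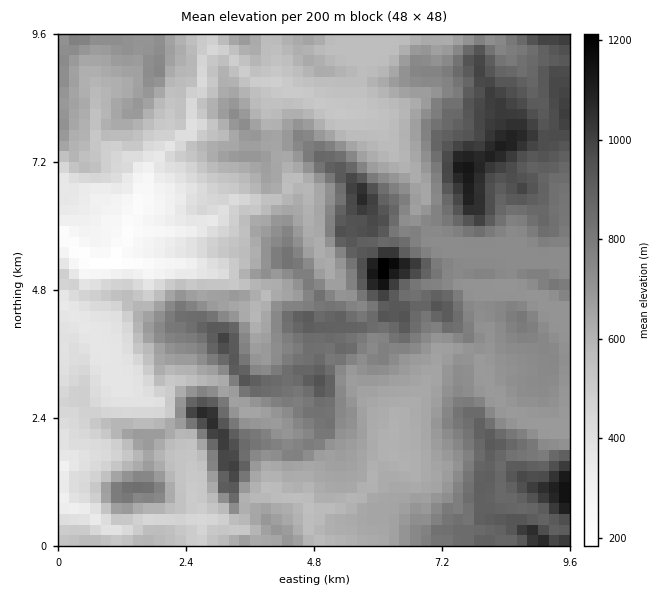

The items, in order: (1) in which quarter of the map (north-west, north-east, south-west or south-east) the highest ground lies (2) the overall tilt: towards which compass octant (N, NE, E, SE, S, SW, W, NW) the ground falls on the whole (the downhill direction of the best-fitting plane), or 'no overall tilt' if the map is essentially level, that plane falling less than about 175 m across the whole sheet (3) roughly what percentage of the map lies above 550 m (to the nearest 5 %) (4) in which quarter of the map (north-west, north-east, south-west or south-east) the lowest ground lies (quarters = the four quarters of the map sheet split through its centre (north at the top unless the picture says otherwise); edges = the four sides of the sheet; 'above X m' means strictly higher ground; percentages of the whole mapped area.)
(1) Look to the north-east quarter for the highest ground.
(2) The general tilt is down to the west (the land rises towards the east).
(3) Roughly 80 % of the ground is higher than 550 m.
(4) The lowest point lies in the north-west quarter of the map.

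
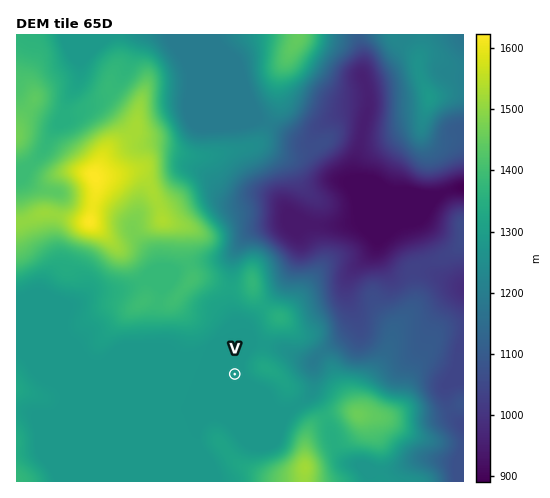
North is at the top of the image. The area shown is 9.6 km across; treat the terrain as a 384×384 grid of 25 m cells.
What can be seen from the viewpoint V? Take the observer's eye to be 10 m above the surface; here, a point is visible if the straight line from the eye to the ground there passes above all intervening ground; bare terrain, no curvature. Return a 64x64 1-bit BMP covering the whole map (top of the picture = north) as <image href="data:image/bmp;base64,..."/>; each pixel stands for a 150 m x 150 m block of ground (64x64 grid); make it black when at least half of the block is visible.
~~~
<image width="64" height="64" href="data:image/bmp;base64,Qk0+AgAAAAAAAD4AAAAoAAAAQAAAAEAAAAABAAEAAAAAAAACAAATCwAAEwsAAAIAAAAAAAAA////AAAAAAD///4AeAAAAP///gB/AAAA////AP+AAAD///8B/8AAAP///4P/wAAA////h//AAAD////P/8AAAP//////wYAA///////DgAD///////+AAM/////8f4AA//////wPgAD//////AeAAP/////8AAAA//////gAAAD/////8AAAAP/////gAAAA/h///8AAAACAH///wAAAAAAP+P/gAAAAAAf///AAAAAAA////gAAAAAB///+AAAAAAD///gAAAAAAHf/8AAAAAAAAf/gAAAAAAAB/+AAAAAAAAD/wAAAAAAAAHwAAAAAAAAAAAAAAAAAAAAAAAAAAAADAAAAAAAAAAeAAAAAAAAAB4B4AAAAAAB+AfgAAAAAAP4f4AAAAAAAPA8AAAAAAAAcAAAAAAAAAB4AAAAAAAAAHgAAAAAAAAAfAAAAAAAAAA8AAAAAAAAADwAAAAAAAAACAAAAAAAAAAAAAAAAAAAAAAAAAAAAAAAAAAAAAAAAAAAAAAAAAAAAAAAAAAAAAAAAAAAAAAAAAAAAAAAAAAAAAAAAAAAAAAAAAAAAAAAAAAAAAAAAAAAAAAAAAAAAAAAAAAAAAAAAAAAAAAAAAAAAAAAAAAAAAAAAAAAAAAAAAAAAAAAAAAAAAAAAAAAAAAAAAAAAAAAAAAAAAAAAAAAAAAAAAAAAAA=="/>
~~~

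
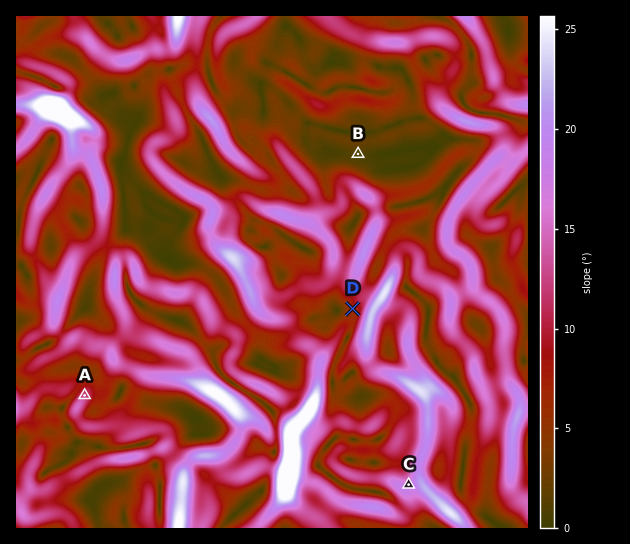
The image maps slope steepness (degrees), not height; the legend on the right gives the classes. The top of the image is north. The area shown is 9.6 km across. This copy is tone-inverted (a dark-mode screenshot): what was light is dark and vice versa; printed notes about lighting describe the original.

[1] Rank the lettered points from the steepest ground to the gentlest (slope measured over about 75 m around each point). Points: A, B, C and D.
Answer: C A D B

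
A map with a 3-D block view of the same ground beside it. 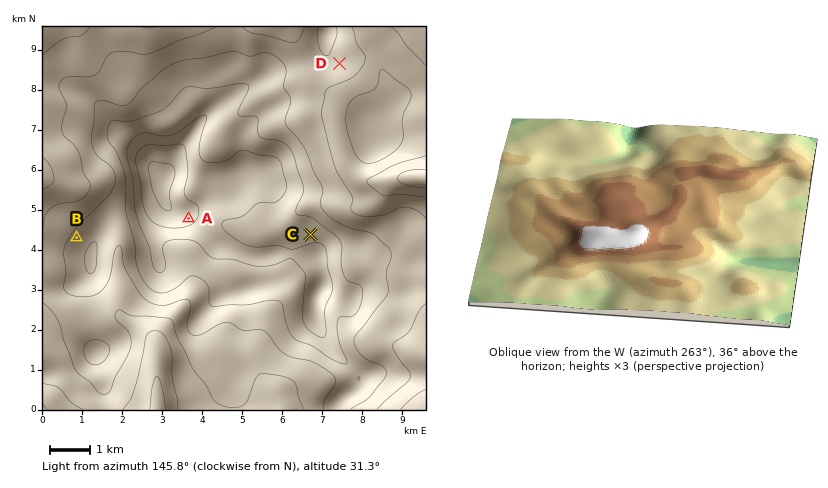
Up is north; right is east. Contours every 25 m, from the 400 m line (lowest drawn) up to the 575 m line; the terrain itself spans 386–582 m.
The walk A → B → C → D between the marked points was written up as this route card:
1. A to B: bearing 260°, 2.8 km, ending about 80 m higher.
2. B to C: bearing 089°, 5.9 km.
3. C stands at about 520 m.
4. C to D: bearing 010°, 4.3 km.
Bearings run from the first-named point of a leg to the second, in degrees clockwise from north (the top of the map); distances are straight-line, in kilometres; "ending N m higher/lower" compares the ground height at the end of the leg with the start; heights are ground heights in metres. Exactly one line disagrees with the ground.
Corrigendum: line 1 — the sense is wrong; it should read lower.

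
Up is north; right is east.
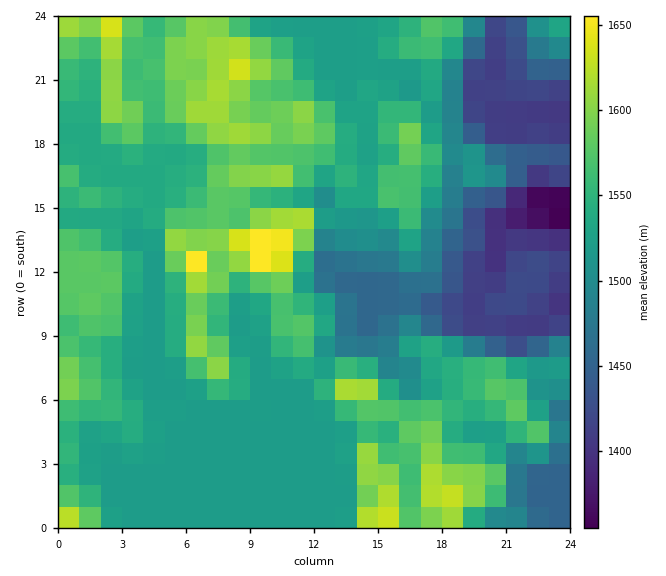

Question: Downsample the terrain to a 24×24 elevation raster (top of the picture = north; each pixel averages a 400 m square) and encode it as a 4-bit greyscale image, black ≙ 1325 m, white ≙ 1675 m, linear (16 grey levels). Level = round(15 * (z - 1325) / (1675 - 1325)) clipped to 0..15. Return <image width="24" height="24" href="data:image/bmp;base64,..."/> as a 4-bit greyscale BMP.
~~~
<image width="24" height="24" href="data:image/bmp;base64,Qk2WAQAAAAAAAHYAAAAoAAAAGAAAABgAAAABAAQAAAAAACABAAATCwAAEwsAABAAAAAAAAAAAAAAABEREQAiIiIAMzMzAERERABVVVUAZmZmAHd3dwCIiIgAmZmZAKqqqgC7u7sAzMzMAN3d3QDu7u4A////ANuYiIiIiIjdvMl3ZbqIiIiIiIi9rdymVZmIiIiIiIjMrcy2VamJmIiIiInKrKqXhqmZmIiIiImpu5mat6qpiIiIiIq7qqmrlsupiJqYiK3JiZq7iLqYiKyYmZqXeZqpiKqZicuYqodnmYdUV6upicqJq5ZmdkRERLu5ibqJqpZmZUREQ7u5isuruGZmZlRERLu5i+vO2WZnh1Q0RLqYnMze7HiHl1QzM5mZm7u8zIiJp2QyIaqpmau6qYmaqXVTIamZmavMypqaqXh1NJmamZu7u6mZunhlVZmrqrzMvLmauXVERJnLq8y7vKmaqHREM6nKq8zLqpiZiXRERKrKrMzcuYiZiXREVbrKrMzLqYiZqpZEd8zbq8ypmIiZq6dFiQ=="/>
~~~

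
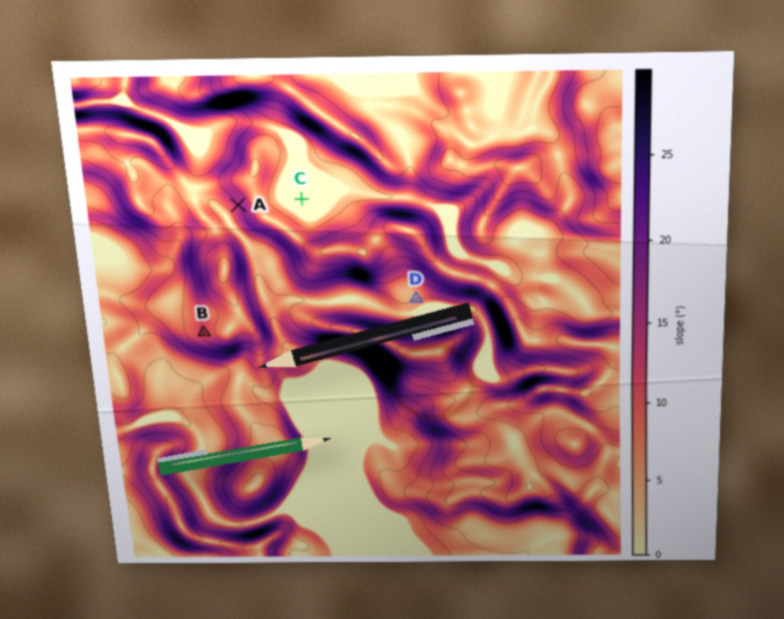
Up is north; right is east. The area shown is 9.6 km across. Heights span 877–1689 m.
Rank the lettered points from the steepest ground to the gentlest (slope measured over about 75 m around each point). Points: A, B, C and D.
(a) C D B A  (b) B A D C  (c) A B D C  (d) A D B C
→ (c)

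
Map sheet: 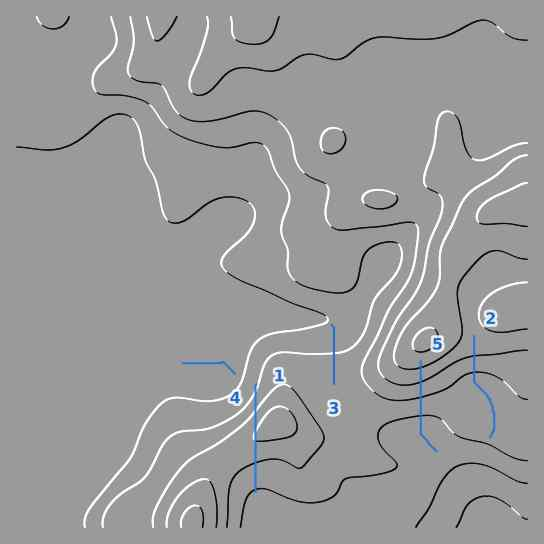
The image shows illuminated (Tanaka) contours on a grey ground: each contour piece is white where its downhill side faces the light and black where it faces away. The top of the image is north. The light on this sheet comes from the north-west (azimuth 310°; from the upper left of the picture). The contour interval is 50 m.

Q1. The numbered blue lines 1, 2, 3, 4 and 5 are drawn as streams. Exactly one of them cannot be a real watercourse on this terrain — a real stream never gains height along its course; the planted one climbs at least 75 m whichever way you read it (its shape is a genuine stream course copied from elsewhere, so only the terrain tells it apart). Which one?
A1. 1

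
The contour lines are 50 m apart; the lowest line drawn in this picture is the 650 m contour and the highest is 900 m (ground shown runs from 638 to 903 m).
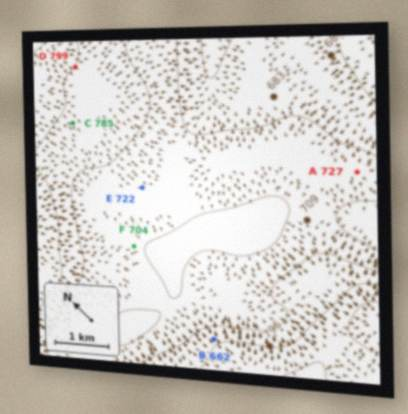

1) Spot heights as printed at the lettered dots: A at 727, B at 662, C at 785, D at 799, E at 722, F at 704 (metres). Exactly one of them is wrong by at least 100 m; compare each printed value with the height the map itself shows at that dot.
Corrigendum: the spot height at B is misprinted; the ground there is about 787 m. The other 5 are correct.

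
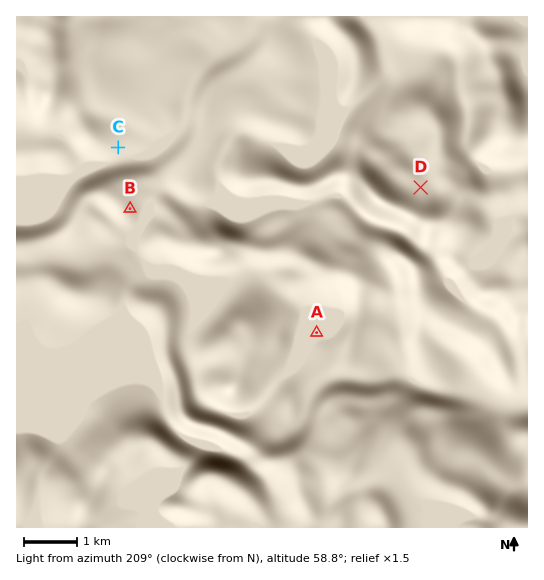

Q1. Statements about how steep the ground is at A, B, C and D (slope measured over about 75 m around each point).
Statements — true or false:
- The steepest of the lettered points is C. false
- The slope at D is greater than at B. false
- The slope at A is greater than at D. false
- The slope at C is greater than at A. true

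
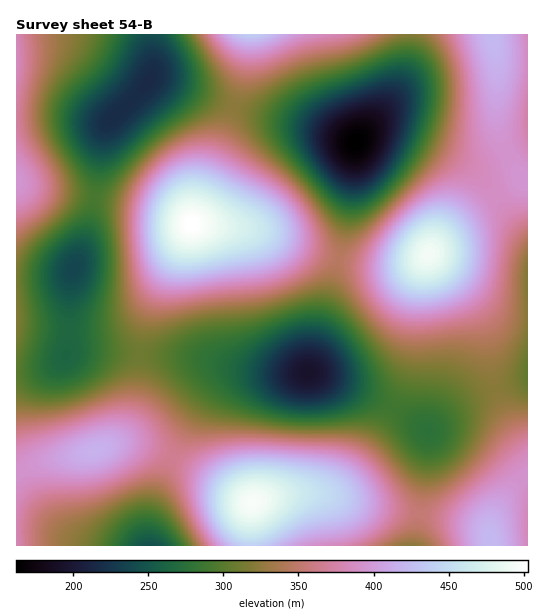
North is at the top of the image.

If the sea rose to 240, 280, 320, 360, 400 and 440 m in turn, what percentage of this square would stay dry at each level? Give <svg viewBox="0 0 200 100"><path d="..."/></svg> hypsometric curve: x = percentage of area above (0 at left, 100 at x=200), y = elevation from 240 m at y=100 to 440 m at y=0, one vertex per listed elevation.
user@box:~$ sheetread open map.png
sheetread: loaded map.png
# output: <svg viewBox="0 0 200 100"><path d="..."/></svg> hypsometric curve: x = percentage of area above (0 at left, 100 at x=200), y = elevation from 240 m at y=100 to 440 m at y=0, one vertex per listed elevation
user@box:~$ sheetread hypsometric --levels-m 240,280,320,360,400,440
<svg viewBox="0 0 200 100"><path d="M184 100l-24-20-41-20-42-20-40-20-21-20"/></svg>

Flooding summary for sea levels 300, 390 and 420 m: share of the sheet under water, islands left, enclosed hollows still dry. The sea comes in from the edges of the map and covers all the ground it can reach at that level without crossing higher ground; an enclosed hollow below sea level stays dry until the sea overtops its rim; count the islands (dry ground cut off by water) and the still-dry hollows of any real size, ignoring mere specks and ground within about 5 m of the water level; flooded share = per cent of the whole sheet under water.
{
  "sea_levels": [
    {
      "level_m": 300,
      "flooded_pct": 13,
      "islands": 0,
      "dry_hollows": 2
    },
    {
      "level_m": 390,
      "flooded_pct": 76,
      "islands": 2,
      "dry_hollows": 0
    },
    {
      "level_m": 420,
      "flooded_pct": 88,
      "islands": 2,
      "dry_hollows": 0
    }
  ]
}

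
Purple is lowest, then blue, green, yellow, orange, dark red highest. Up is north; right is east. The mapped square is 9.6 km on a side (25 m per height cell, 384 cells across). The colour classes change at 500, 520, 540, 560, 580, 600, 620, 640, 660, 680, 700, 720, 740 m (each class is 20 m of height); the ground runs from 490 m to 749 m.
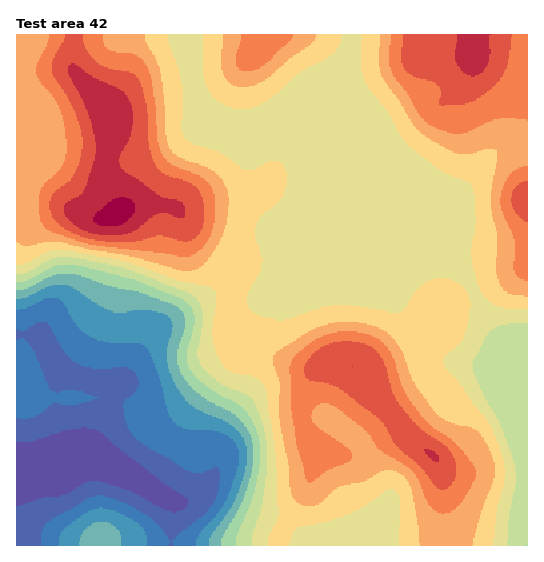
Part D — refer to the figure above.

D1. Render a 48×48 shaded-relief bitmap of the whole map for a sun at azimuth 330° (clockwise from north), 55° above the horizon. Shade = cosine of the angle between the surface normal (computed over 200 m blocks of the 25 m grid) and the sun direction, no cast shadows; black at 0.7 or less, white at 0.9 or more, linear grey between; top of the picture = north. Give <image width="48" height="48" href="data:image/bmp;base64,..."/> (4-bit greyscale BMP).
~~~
<image width="48" height="48" href="data:image/bmp;base64,Qk32BAAAAAAAAHYAAAAoAAAAMAAAADAAAAABAAQAAAAAAIAEAAATCwAAEwsAABAAAAAAAAAAAAAAABEREQAiIiIAMzMzAERERABVVVUAZmZmAHd3dwCIiIgAmZmZAKqqqgC7u7sAzMzMAN3d3QDu7u4A////AJqru6qZmImrzMy7upiJmZmZmaqZmId3d5qru7qpmZmrzN3Lu6mIiZmZmaqZiId3d6q7zMy6qqqrzd3cu6mHd4iZmaqYiId3d6q7zNzLu6qqvN3cu6mHd3eImaqYd3d2d6qqvMzLuqmZmrzdy6mHd3d3iaqYd3dmd5qqq7u7qpmIiKvdy6qYd3d3eJmYd3dmd5mZmqqqmYiIiJrNy7qpd3d2Z4iId4d2d5mZmZmZiIiIiIq8y7qph3d3dneIiIiHeIiZmZmYiIiIiImry6qpmIiId3iZmZmIiHd4iZmIiIiIiIiau6qqmZmZiImqqpmIiXd3d4iJmZiIh3eJqqqqqZmZmZqruqmIiXd3d3eJmZmYh3d4mqqZmZiIiaqqqqmZmYiIh3iJmqmYh2Z4mqqYiYiIiZmZmamZmYiJmIiZmqqYh3Z4mrqYiIiIiZmZmZmZmYiZmZmZmqqYh3ZniruYd3iIiJmZmZmZmZmZmZmZmZmZh3d3iaqod4iIiImZmZmZmZmZmZiImZqpmIiIiau6mImZiImZmYiZmZmZmYiIiJqqqZmZmqvMuqqpmImZiHiZmZmZmIh3eJq8upmZmrzNzLu6mZmYh3eJmZmZmIh3eJq8y6mZmqvN3dzLqZmYh3d4mYiZmYiIiImry6mZmqq83dzLqpmZiHd3d2eJmYiIh3iJq6qZmZqrvMu7qpmZmIh3ZlVoiYiId3ZniqqZmZmZqqqqmZqqmYiHZjNGeIh3dmVVeJmZmZmZmZmZmZqqqZmYdjI0Z3d2ZVVVZ4mYmZmZmZmZmZmqqZmZhzIjRWZVVFVVZoiYiZmZmZmZmZmZmZmqmVQzNEMzRFVmZniZmZmZmZmZmZmZmZmqqnVDMiEiNFZmZWeZmZmZmZmZmZmZmZqqqodkMyIiNWd2ZVeJmZmZmZmZmZmZmZqqqZmGVVVERWd3ZmaImZmZmZmZmZmZmZqpmaqYiIiHZmeIdmd4iZmZmZmZmZmZmZqpmKqqqqqph3iZh3eIiJmZmZmZmZmZmZqqmaq7u7q6qZmZmHeImZmZmZmZmZmZmZq7qqq8y6qqqqqqqYiZmZmZmZmZmZmZmZq8zJq8zLqqqpq7uqmZmZmZmZmZmZmZmImrzJmqu7qZmZq7u6qZmZmZmZmZmZmYiIirvJmZq7qYiImru6mZmZmZmZmZmZmIh3iaq5mZqrqYiHiaqpmZmZmZmZmZmZiHd3eJmZqpqqqYh3eJmZmZmZmZmZmZmZh3d3d4iJqqqamYh3Z4mZmZmZmZmZmZmZh3d3d3iJmZmZmZiHZ4mZmZmZmZmZmZmZiIh3d4iJmZmZmZmHd4mZiIiJmZmZmZmJmZiHd4iJmImZqqmHeImZh3Z4mZmZmZiImZmHd4iZmZmaqqqXeJmZh2ZmiZmZmZmIiJmId3iaqqqaq7qYiJmamHZVZ4mZmamYiIiYd3iaq7upqrupiZmaqphlVniZmqqpmZmZh3iJq8upmqqpmZmauqmHZmeJmqu6mZmpmIiJm7upiZmZmZmau6qYdmd4mqu6mZqpmIiA=="/>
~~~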